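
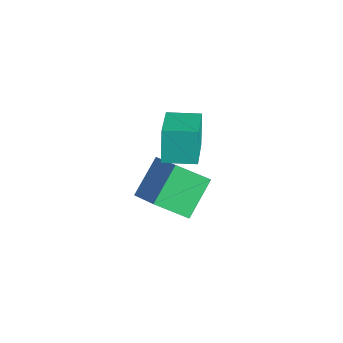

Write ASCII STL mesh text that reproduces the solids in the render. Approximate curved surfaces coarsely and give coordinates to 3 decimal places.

solid 
facet normal -0.861 -0.036 -0.507
outer loop
vertex 0.474 -3.14 -1.614
vertex -0.253 -1.898 -0.467
vertex 0.991 -1.946 -2.579
endloop
endfacet
facet normal 0.394 -0.675 -0.624
outer loop
vertex 2.533 -1.882 -1.673
vertex 0.474 -3.14 -1.614
vertex 0.991 -1.946 -2.579
endloop
endfacet
facet normal -0.861 -0.036 -0.507
outer loop
vertex 0.991 -1.946 -2.579
vertex -0.253 -1.898 -0.467
vertex 0.264 -0.704 -1.432
endloop
endfacet
facet normal 0.319 0.737 -0.596
outer loop
vertex 0.264 -0.704 -1.432
vertex 2.533 -1.882 -1.673
vertex 0.991 -1.946 -2.579
endloop
endfacet
facet normal -0.319 -0.737 0.596
outer loop
vertex 0.474 -3.14 -1.614
vertex 1.289 -1.834 0.439
vertex -0.253 -1.898 -0.467
endloop
endfacet
facet normal 0.394 -0.675 -0.624
outer loop
vertex 2.016 -3.076 -0.708
vertex 0.474 -3.14 -1.614
vertex 2.533 -1.882 -1.673
endloop
endfacet
facet normal -0.319 -0.737 0.596
outer loop
vertex 2.016 -3.076 -0.708
vertex 1.289 -1.834 0.439
vertex 0.474 -3.14 -1.614
endloop
endfacet
facet normal -0.394 0.675 0.624
outer loop
vertex -0.253 -1.898 -0.467
vertex 1.289 -1.834 0.439
vertex 0.264 -0.704 -1.432
endloop
endfacet
facet normal 0.319 0.737 -0.596
outer loop
vertex 1.806 -0.64 -0.526
vertex 2.533 -1.882 -1.673
vertex 0.264 -0.704 -1.432
endloop
endfacet
facet normal -0.394 0.675 0.624
outer loop
vertex 0.264 -0.704 -1.432
vertex 1.289 -1.834 0.439
vertex 1.806 -0.64 -0.526
endloop
endfacet
facet normal 0.861 0.036 0.507
outer loop
vertex 1.806 -0.64 -0.526
vertex 2.016 -3.076 -0.708
vertex 2.533 -1.882 -1.673
endloop
endfacet
facet normal 0.861 0.036 0.507
outer loop
vertex 1.289 -1.834 0.439
vertex 2.016 -3.076 -0.708
vertex 1.806 -0.64 -0.526
endloop
endfacet
facet normal -0.799 0.468 -0.377
outer loop
vertex 0.334 -1.755 2.744
vertex 0.992 -0.623 2.756
vertex 0.81 -2.018 1.41
endloop
endfacet
facet normal -0.502 -0.865 -0.009
outer loop
vertex 2.448 -2.977 2.184
vertex 0.334 -1.755 2.744
vertex 0.81 -2.018 1.41
endloop
endfacet
facet normal -0.799 0.468 -0.377
outer loop
vertex 0.81 -2.018 1.41
vertex 0.992 -0.623 2.756
vertex 1.468 -0.885 1.422
endloop
endfacet
facet normal 0.331 -0.182 -0.926
outer loop
vertex 1.468 -0.885 1.422
vertex 2.448 -2.977 2.184
vertex 0.81 -2.018 1.41
endloop
endfacet
facet normal -0.331 0.182 0.926
outer loop
vertex 0.334 -1.755 2.744
vertex 2.63 -1.582 3.53
vertex 0.992 -0.623 2.756
endloop
endfacet
facet normal -0.502 -0.865 -0.009
outer loop
vertex 1.972 -2.715 3.518
vertex 0.334 -1.755 2.744
vertex 2.448 -2.977 2.184
endloop
endfacet
facet normal -0.331 0.182 0.926
outer loop
vertex 1.972 -2.715 3.518
vertex 2.63 -1.582 3.53
vertex 0.334 -1.755 2.744
endloop
endfacet
facet normal 0.502 0.865 0.009
outer loop
vertex 0.992 -0.623 2.756
vertex 2.63 -1.582 3.53
vertex 1.468 -0.885 1.422
endloop
endfacet
facet normal 0.331 -0.182 -0.926
outer loop
vertex 3.106 -1.845 2.196
vertex 2.448 -2.977 2.184
vertex 1.468 -0.885 1.422
endloop
endfacet
facet normal 0.502 0.865 0.009
outer loop
vertex 1.468 -0.885 1.422
vertex 2.63 -1.582 3.53
vertex 3.106 -1.845 2.196
endloop
endfacet
facet normal 0.799 -0.468 0.377
outer loop
vertex 3.106 -1.845 2.196
vertex 1.972 -2.715 3.518
vertex 2.448 -2.977 2.184
endloop
endfacet
facet normal 0.799 -0.468 0.377
outer loop
vertex 2.63 -1.582 3.53
vertex 1.972 -2.715 3.518
vertex 3.106 -1.845 2.196
endloop
endfacet

endsolid


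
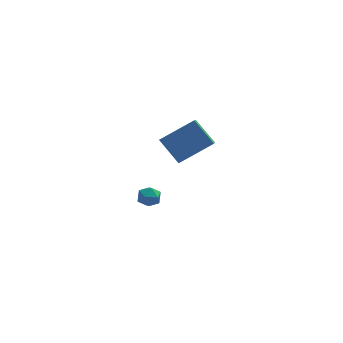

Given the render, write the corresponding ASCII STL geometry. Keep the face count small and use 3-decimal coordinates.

solid 
facet normal -0.050 0.969 -0.244
outer loop
vertex -3.136 2.928 -2.438
vertex -3.786 2.927 -2.309
vertex -3.352 3.07 -1.829
endloop
endfacet
facet normal 0.593 0.805 0.023
outer loop
vertex -3.136 2.928 -2.438
vertex -3.352 3.07 -1.829
vertex -2.822 2.682 -1.91
endloop
endfacet
facet normal 0.876 0.292 -0.385
outer loop
vertex -3.136 2.928 -2.438
vertex -2.822 2.682 -1.91
vertex -2.927 2.299 -2.44
endloop
endfacet
facet normal 0.409 0.139 -0.902
outer loop
vertex -3.136 2.928 -2.438
vertex -2.927 2.299 -2.44
vertex -3.523 2.451 -2.687
endloop
endfacet
facet normal -0.162 0.557 -0.814
outer loop
vertex -3.136 2.928 -2.438
vertex -3.523 2.451 -2.687
vertex -3.786 2.927 -2.309
endloop
endfacet
facet normal 0.499 0.540 0.678
outer loop
vertex -2.822 2.682 -1.91
vertex -3.352 3.07 -1.829
vertex -3.277 2.529 -1.453
endloop
endfacet
facet normal -0.539 0.805 0.248
outer loop
vertex -3.352 3.07 -1.829
vertex -3.786 2.927 -2.309
vertex -3.873 2.681 -1.7
endloop
endfacet
facet normal -0.724 0.136 -0.676
outer loop
vertex -3.786 2.927 -2.309
vertex -3.523 2.451 -2.687
vertex -3.978 2.298 -2.23
endloop
endfacet
facet normal 0.201 -0.540 -0.817
outer loop
vertex -3.523 2.451 -2.687
vertex -2.927 2.299 -2.44
vertex -3.448 1.91 -2.311
endloop
endfacet
facet normal 0.957 -0.290 0.020
outer loop
vertex -2.927 2.299 -2.44
vertex -2.822 2.682 -1.91
vertex -3.014 2.053 -1.831
endloop
endfacet
facet normal -0.409 -0.139 0.902
outer loop
vertex -3.664 2.052 -1.702
vertex -3.277 2.529 -1.453
vertex -3.873 2.681 -1.7
endloop
endfacet
facet normal -0.876 -0.292 0.385
outer loop
vertex -3.664 2.052 -1.702
vertex -3.873 2.681 -1.7
vertex -3.978 2.298 -2.23
endloop
endfacet
facet normal -0.593 -0.805 -0.023
outer loop
vertex -3.664 2.052 -1.702
vertex -3.978 2.298 -2.23
vertex -3.448 1.91 -2.311
endloop
endfacet
facet normal 0.050 -0.969 0.244
outer loop
vertex -3.664 2.052 -1.702
vertex -3.448 1.91 -2.311
vertex -3.014 2.053 -1.831
endloop
endfacet
facet normal 0.162 -0.557 0.814
outer loop
vertex -3.664 2.052 -1.702
vertex -3.014 2.053 -1.831
vertex -3.277 2.529 -1.453
endloop
endfacet
facet normal -0.201 0.540 0.817
outer loop
vertex -3.873 2.681 -1.7
vertex -3.277 2.529 -1.453
vertex -3.352 3.07 -1.829
endloop
endfacet
facet normal -0.957 0.290 -0.020
outer loop
vertex -3.978 2.298 -2.23
vertex -3.873 2.681 -1.7
vertex -3.786 2.927 -2.309
endloop
endfacet
facet normal -0.499 -0.540 -0.678
outer loop
vertex -3.448 1.91 -2.311
vertex -3.978 2.298 -2.23
vertex -3.523 2.451 -2.687
endloop
endfacet
facet normal 0.539 -0.805 -0.248
outer loop
vertex -3.014 2.053 -1.831
vertex -3.448 1.91 -2.311
vertex -2.927 2.299 -2.44
endloop
endfacet
facet normal 0.724 -0.136 0.676
outer loop
vertex -3.277 2.529 -1.453
vertex -3.014 2.053 -1.831
vertex -2.822 2.682 -1.91
endloop
endfacet
facet normal -0.846 -0.175 -0.503
outer loop
vertex -2.375 -1.398 3.177
vertex -3.181 -0.549 4.238
vertex -2.181 -0.35 2.486
endloop
endfacet
facet normal 0.510 -0.537 -0.672
outer loop
vertex -0.539 -0.011 3.462
vertex -2.375 -1.398 3.177
vertex -2.181 -0.35 2.486
endloop
endfacet
facet normal -0.846 -0.175 -0.503
outer loop
vertex -2.181 -0.35 2.486
vertex -3.181 -0.549 4.238
vertex -2.987 0.498 3.547
endloop
endfacet
facet normal 0.153 0.825 -0.544
outer loop
vertex -2.987 0.498 3.547
vertex -0.539 -0.011 3.462
vertex -2.181 -0.35 2.486
endloop
endfacet
facet normal -0.153 -0.825 0.544
outer loop
vertex -2.375 -1.398 3.177
vertex -1.539 -0.21 5.214
vertex -3.181 -0.549 4.238
endloop
endfacet
facet normal 0.510 -0.538 -0.671
outer loop
vertex -0.733 -1.058 4.153
vertex -2.375 -1.398 3.177
vertex -0.539 -0.011 3.462
endloop
endfacet
facet normal -0.152 -0.825 0.544
outer loop
vertex -0.733 -1.058 4.153
vertex -1.539 -0.21 5.214
vertex -2.375 -1.398 3.177
endloop
endfacet
facet normal -0.510 0.538 0.671
outer loop
vertex -3.181 -0.549 4.238
vertex -1.539 -0.21 5.214
vertex -2.987 0.498 3.547
endloop
endfacet
facet normal 0.153 0.825 -0.544
outer loop
vertex -1.345 0.838 4.523
vertex -0.539 -0.011 3.462
vertex -2.987 0.498 3.547
endloop
endfacet
facet normal -0.510 0.537 0.671
outer loop
vertex -2.987 0.498 3.547
vertex -1.539 -0.21 5.214
vertex -1.345 0.838 4.523
endloop
endfacet
facet normal 0.846 0.175 0.503
outer loop
vertex -1.345 0.838 4.523
vertex -0.733 -1.058 4.153
vertex -0.539 -0.011 3.462
endloop
endfacet
facet normal 0.846 0.175 0.503
outer loop
vertex -1.539 -0.21 5.214
vertex -0.733 -1.058 4.153
vertex -1.345 0.838 4.523
endloop
endfacet

endsolid


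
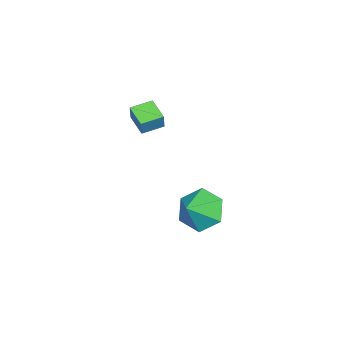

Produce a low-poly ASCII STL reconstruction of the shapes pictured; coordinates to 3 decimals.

solid 
facet normal -0.632 -0.692 0.349
outer loop
vertex -2.897 -2.729 3.772
vertex -3.561 -2.031 3.954
vertex -3.214 -2.829 3.001
endloop
endfacet
facet normal 0.677 -0.712 -0.186
outer loop
vertex -2.539 -2.089 2.626
vertex -2.897 -2.729 3.772
vertex -3.214 -2.829 3.001
endloop
endfacet
facet normal -0.631 -0.692 0.350
outer loop
vertex -3.214 -2.829 3.001
vertex -3.561 -2.031 3.954
vertex -3.878 -2.132 3.183
endloop
endfacet
facet normal -0.378 -0.120 -0.918
outer loop
vertex -3.878 -2.132 3.183
vertex -2.539 -2.089 2.626
vertex -3.214 -2.829 3.001
endloop
endfacet
facet normal 0.378 0.120 0.918
outer loop
vertex -2.897 -2.729 3.772
vertex -2.886 -1.291 3.579
vertex -3.561 -2.031 3.954
endloop
endfacet
facet normal 0.678 -0.711 -0.186
outer loop
vertex -2.222 -1.988 3.397
vertex -2.897 -2.729 3.772
vertex -2.539 -2.089 2.626
endloop
endfacet
facet normal 0.378 0.120 0.918
outer loop
vertex -2.222 -1.988 3.397
vertex -2.886 -1.291 3.579
vertex -2.897 -2.729 3.772
endloop
endfacet
facet normal -0.677 0.712 0.185
outer loop
vertex -3.561 -2.031 3.954
vertex -2.886 -1.291 3.579
vertex -3.878 -2.132 3.183
endloop
endfacet
facet normal -0.378 -0.120 -0.918
outer loop
vertex -3.203 -1.391 2.808
vertex -2.539 -2.089 2.626
vertex -3.878 -2.132 3.183
endloop
endfacet
facet normal -0.678 0.711 0.186
outer loop
vertex -3.878 -2.132 3.183
vertex -2.886 -1.291 3.579
vertex -3.203 -1.391 2.808
endloop
endfacet
facet normal 0.631 0.692 -0.350
outer loop
vertex -3.203 -1.391 2.808
vertex -2.222 -1.988 3.397
vertex -2.539 -2.089 2.626
endloop
endfacet
facet normal 0.631 0.693 -0.349
outer loop
vertex -2.886 -1.291 3.579
vertex -2.222 -1.988 3.397
vertex -3.203 -1.391 2.808
endloop
endfacet
facet normal -0.798 0.199 -0.568
outer loop
vertex -2.634 0.307 -2.705
vertex -3.287 0.126 -1.851
vertex -2.903 1.128 -2.04
endloop
endfacet
facet normal 0.917 0.385 -0.104
outer loop
vertex -2.634 0.307 -2.705
vertex -2.903 1.128 -2.04
vertex -2.273 -0.126 -1.129
endloop
endfacet
facet normal -0.798 0.199 -0.568
outer loop
vertex -2.903 1.128 -2.04
vertex -3.287 0.126 -1.851
vertex -3.556 0.947 -1.186
endloop
endfacet
facet normal 0.525 0.657 0.541
outer loop
vertex -2.903 1.128 -2.04
vertex -3.556 0.947 -1.186
vertex -2.273 -0.126 -1.129
endloop
endfacet
facet normal -0.798 0.199 -0.568
outer loop
vertex -3.556 0.947 -1.186
vertex -3.287 0.126 -1.851
vertex -3.94 -0.055 -0.997
endloop
endfacet
facet normal 0.084 0.153 0.985
outer loop
vertex -3.556 0.947 -1.186
vertex -3.94 -0.055 -0.997
vertex -2.273 -0.126 -1.129
endloop
endfacet
facet normal -0.798 0.199 -0.568
outer loop
vertex -3.94 -0.055 -0.997
vertex -3.287 0.126 -1.851
vertex -3.671 -0.876 -1.662
endloop
endfacet
facet normal 0.035 -0.622 0.782
outer loop
vertex -3.94 -0.055 -0.997
vertex -3.671 -0.876 -1.662
vertex -2.273 -0.126 -1.129
endloop
endfacet
facet normal -0.798 0.199 -0.569
outer loop
vertex -3.671 -0.876 -1.662
vertex -3.287 0.126 -1.851
vertex -3.018 -0.695 -2.515
endloop
endfacet
facet normal 0.427 -0.894 0.137
outer loop
vertex -3.671 -0.876 -1.662
vertex -3.018 -0.695 -2.515
vertex -2.273 -0.126 -1.129
endloop
endfacet
facet normal -0.798 0.198 -0.569
outer loop
vertex -3.018 -0.695 -2.515
vertex -3.287 0.126 -1.851
vertex -2.634 0.307 -2.705
endloop
endfacet
facet normal 0.868 -0.391 -0.306
outer loop
vertex -3.018 -0.695 -2.515
vertex -2.634 0.307 -2.705
vertex -2.273 -0.126 -1.129
endloop
endfacet

endsolid


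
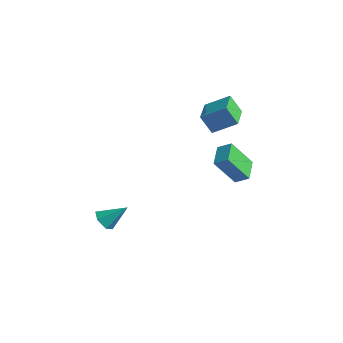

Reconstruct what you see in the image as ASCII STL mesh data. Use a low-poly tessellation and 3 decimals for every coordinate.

solid 
facet normal -0.511 -0.586 -0.629
outer loop
vertex -3.265 -2.149 -4.504
vertex -3.717 -2.358 -3.942
vertex -3.89 -1.759 -4.36
endloop
endfacet
facet normal 0.388 0.794 -0.468
outer loop
vertex -3.265 -2.149 -4.504
vertex -3.89 -1.759 -4.36
vertex -2.883 -1.402 -2.918
endloop
endfacet
facet normal -0.511 -0.586 -0.628
outer loop
vertex -3.89 -1.759 -4.36
vertex -3.717 -2.358 -3.942
vertex -4.341 -1.968 -3.798
endloop
endfacet
facet normal -0.381 0.924 0.038
outer loop
vertex -3.89 -1.759 -4.36
vertex -4.341 -1.968 -3.798
vertex -2.883 -1.402 -2.918
endloop
endfacet
facet normal -0.511 -0.586 -0.628
outer loop
vertex -4.341 -1.968 -3.798
vertex -3.717 -2.358 -3.942
vertex -4.168 -2.566 -3.381
endloop
endfacet
facet normal -0.580 0.347 0.737
outer loop
vertex -4.341 -1.968 -3.798
vertex -4.168 -2.566 -3.381
vertex -2.883 -1.402 -2.918
endloop
endfacet
facet normal -0.511 -0.586 -0.628
outer loop
vertex -4.168 -2.566 -3.381
vertex -3.717 -2.358 -3.942
vertex -3.544 -2.956 -3.525
endloop
endfacet
facet normal -0.010 -0.360 0.933
outer loop
vertex -4.168 -2.566 -3.381
vertex -3.544 -2.956 -3.525
vertex -2.883 -1.402 -2.918
endloop
endfacet
facet normal -0.511 -0.586 -0.629
outer loop
vertex -3.544 -2.956 -3.525
vertex -3.717 -2.358 -3.942
vertex -3.092 -2.748 -4.086
endloop
endfacet
facet normal 0.758 -0.490 0.429
outer loop
vertex -3.544 -2.956 -3.525
vertex -3.092 -2.748 -4.086
vertex -2.883 -1.402 -2.918
endloop
endfacet
facet normal -0.511 -0.586 -0.629
outer loop
vertex -3.092 -2.748 -4.086
vertex -3.717 -2.358 -3.942
vertex -3.265 -2.149 -4.504
endloop
endfacet
facet normal 0.958 0.087 -0.272
outer loop
vertex -3.092 -2.748 -4.086
vertex -3.265 -2.149 -4.504
vertex -2.883 -1.402 -2.918
endloop
endfacet
facet normal -0.430 -0.271 0.861
outer loop
vertex 0.063 2.945 4.395
vertex -1.106 4.359 4.256
vertex -0.944 2.035 3.606
endloop
endfacet
facet normal 0.635 -0.769 0.076
outer loop
vertex -0.394 2.381 2.504
vertex 0.063 2.945 4.395
vertex -0.944 2.035 3.606
endloop
endfacet
facet normal -0.429 -0.271 0.862
outer loop
vertex -0.944 2.035 3.606
vertex -1.106 4.359 4.256
vertex -2.113 3.449 3.468
endloop
endfacet
facet normal -0.642 -0.580 -0.502
outer loop
vertex -2.113 3.449 3.468
vertex -0.394 2.381 2.504
vertex -0.944 2.035 3.606
endloop
endfacet
facet normal 0.642 0.580 0.502
outer loop
vertex 0.063 2.945 4.395
vertex -0.556 4.705 3.154
vertex -1.106 4.359 4.256
endloop
endfacet
facet normal 0.635 -0.769 0.076
outer loop
vertex 0.613 3.291 3.292
vertex 0.063 2.945 4.395
vertex -0.394 2.381 2.504
endloop
endfacet
facet normal 0.642 0.580 0.502
outer loop
vertex 0.613 3.291 3.292
vertex -0.556 4.705 3.154
vertex 0.063 2.945 4.395
endloop
endfacet
facet normal -0.635 0.769 -0.076
outer loop
vertex -1.106 4.359 4.256
vertex -0.556 4.705 3.154
vertex -2.113 3.449 3.468
endloop
endfacet
facet normal -0.642 -0.580 -0.502
outer loop
vertex -1.563 3.795 2.365
vertex -0.394 2.381 2.504
vertex -2.113 3.449 3.468
endloop
endfacet
facet normal -0.635 0.769 -0.076
outer loop
vertex -2.113 3.449 3.468
vertex -0.556 4.705 3.154
vertex -1.563 3.795 2.365
endloop
endfacet
facet normal 0.430 0.271 -0.862
outer loop
vertex -1.563 3.795 2.365
vertex 0.613 3.291 3.292
vertex -0.394 2.381 2.504
endloop
endfacet
facet normal 0.430 0.271 -0.861
outer loop
vertex -0.556 4.705 3.154
vertex 0.613 3.291 3.292
vertex -1.563 3.795 2.365
endloop
endfacet
facet normal -0.753 -0.413 -0.512
outer loop
vertex 0.015 2.142 0.41
vertex -0.85 3.222 0.811
vertex 0.565 3.202 -1.256
endloop
endfacet
facet normal 0.601 -0.749 -0.279
outer loop
vertex 1.25 3.578 -0.791
vertex 0.015 2.142 0.41
vertex 0.565 3.202 -1.256
endloop
endfacet
facet normal -0.753 -0.414 -0.512
outer loop
vertex 0.565 3.202 -1.256
vertex -0.85 3.222 0.811
vertex -0.3 4.281 -0.855
endloop
endfacet
facet normal 0.268 0.517 -0.813
outer loop
vertex -0.3 4.281 -0.855
vertex 1.25 3.578 -0.791
vertex 0.565 3.202 -1.256
endloop
endfacet
facet normal -0.268 -0.517 0.813
outer loop
vertex 0.015 2.142 0.41
vertex -0.165 3.598 1.276
vertex -0.85 3.222 0.811
endloop
endfacet
facet normal 0.601 -0.749 -0.278
outer loop
vertex 0.7 2.519 0.875
vertex 0.015 2.142 0.41
vertex 1.25 3.578 -0.791
endloop
endfacet
facet normal -0.268 -0.517 0.813
outer loop
vertex 0.7 2.519 0.875
vertex -0.165 3.598 1.276
vertex 0.015 2.142 0.41
endloop
endfacet
facet normal -0.600 0.750 0.278
outer loop
vertex -0.85 3.222 0.811
vertex -0.165 3.598 1.276
vertex -0.3 4.281 -0.855
endloop
endfacet
facet normal 0.268 0.517 -0.813
outer loop
vertex 0.385 4.658 -0.39
vertex 1.25 3.578 -0.791
vertex -0.3 4.281 -0.855
endloop
endfacet
facet normal -0.601 0.749 0.278
outer loop
vertex -0.3 4.281 -0.855
vertex -0.165 3.598 1.276
vertex 0.385 4.658 -0.39
endloop
endfacet
facet normal 0.753 0.413 0.511
outer loop
vertex 0.385 4.658 -0.39
vertex 0.7 2.519 0.875
vertex 1.25 3.578 -0.791
endloop
endfacet
facet normal 0.753 0.414 0.512
outer loop
vertex -0.165 3.598 1.276
vertex 0.7 2.519 0.875
vertex 0.385 4.658 -0.39
endloop
endfacet

endsolid


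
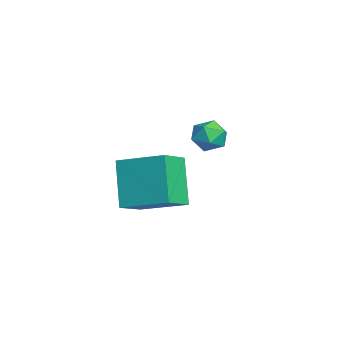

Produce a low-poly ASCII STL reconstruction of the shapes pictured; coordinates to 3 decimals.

solid 
facet normal 0.304 0.953 0.009
outer loop
vertex -2.14 3.265 -1.349
vertex -2.702 3.441 -0.981
vertex -2.119 3.252 -0.656
endloop
endfacet
facet normal 0.861 0.508 -0.017
outer loop
vertex -2.14 3.265 -1.349
vertex -2.119 3.252 -0.656
vertex -1.825 2.741 -1.022
endloop
endfacet
facet normal 0.793 0.102 -0.601
outer loop
vertex -2.14 3.265 -1.349
vertex -1.825 2.741 -1.022
vertex -2.227 2.614 -1.574
endloop
endfacet
facet normal 0.193 0.297 -0.935
outer loop
vertex -2.14 3.265 -1.349
vertex -2.227 2.614 -1.574
vertex -2.768 3.047 -1.548
endloop
endfacet
facet normal -0.108 0.822 -0.559
outer loop
vertex -2.14 3.265 -1.349
vertex -2.768 3.047 -1.548
vertex -2.702 3.441 -0.981
endloop
endfacet
facet normal 0.829 0.080 0.554
outer loop
vertex -1.825 2.741 -1.022
vertex -2.119 3.252 -0.656
vertex -2.192 2.593 -0.452
endloop
endfacet
facet normal -0.072 0.801 0.595
outer loop
vertex -2.119 3.252 -0.656
vertex -2.702 3.441 -0.981
vertex -2.733 3.026 -0.426
endloop
endfacet
facet normal -0.740 0.590 -0.323
outer loop
vertex -2.702 3.441 -0.981
vertex -2.768 3.047 -1.548
vertex -3.135 2.899 -0.978
endloop
endfacet
facet normal -0.253 -0.260 -0.932
outer loop
vertex -2.768 3.047 -1.548
vertex -2.227 2.614 -1.574
vertex -2.841 2.388 -1.344
endloop
endfacet
facet normal 0.718 -0.576 -0.391
outer loop
vertex -2.227 2.614 -1.574
vertex -1.825 2.741 -1.022
vertex -2.258 2.199 -1.019
endloop
endfacet
facet normal -0.193 -0.297 0.935
outer loop
vertex -2.82 2.375 -0.651
vertex -2.192 2.593 -0.452
vertex -2.733 3.026 -0.426
endloop
endfacet
facet normal -0.793 -0.102 0.601
outer loop
vertex -2.82 2.375 -0.651
vertex -2.733 3.026 -0.426
vertex -3.135 2.899 -0.978
endloop
endfacet
facet normal -0.861 -0.508 0.017
outer loop
vertex -2.82 2.375 -0.651
vertex -3.135 2.899 -0.978
vertex -2.841 2.388 -1.344
endloop
endfacet
facet normal -0.304 -0.953 -0.009
outer loop
vertex -2.82 2.375 -0.651
vertex -2.841 2.388 -1.344
vertex -2.258 2.199 -1.019
endloop
endfacet
facet normal 0.108 -0.822 0.559
outer loop
vertex -2.82 2.375 -0.651
vertex -2.258 2.199 -1.019
vertex -2.192 2.593 -0.452
endloop
endfacet
facet normal 0.253 0.260 0.932
outer loop
vertex -2.733 3.026 -0.426
vertex -2.192 2.593 -0.452
vertex -2.119 3.252 -0.656
endloop
endfacet
facet normal -0.718 0.576 0.391
outer loop
vertex -3.135 2.899 -0.978
vertex -2.733 3.026 -0.426
vertex -2.702 3.441 -0.981
endloop
endfacet
facet normal -0.829 -0.080 -0.554
outer loop
vertex -2.841 2.388 -1.344
vertex -3.135 2.899 -0.978
vertex -2.768 3.047 -1.548
endloop
endfacet
facet normal 0.072 -0.801 -0.595
outer loop
vertex -2.258 2.199 -1.019
vertex -2.841 2.388 -1.344
vertex -2.227 2.614 -1.574
endloop
endfacet
facet normal 0.740 -0.590 0.323
outer loop
vertex -2.192 2.593 -0.452
vertex -2.258 2.199 -1.019
vertex -1.825 2.741 -1.022
endloop
endfacet
facet normal -0.551 0.017 0.834
outer loop
vertex 0.233 -0.557 -0.598
vertex 1.093 0.819 -0.058
vertex -0.606 0.192 -1.167
endloop
endfacet
facet normal -0.504 -0.804 -0.316
outer loop
vertex 0.407 0.161 -2.702
vertex 0.233 -0.557 -0.598
vertex -0.606 0.192 -1.167
endloop
endfacet
facet normal -0.551 0.016 0.835
outer loop
vertex -0.606 0.192 -1.167
vertex 1.093 0.819 -0.058
vertex 0.254 1.567 -0.626
endloop
endfacet
facet normal -0.666 0.594 -0.451
outer loop
vertex 0.254 1.567 -0.626
vertex 0.407 0.161 -2.702
vertex -0.606 0.192 -1.167
endloop
endfacet
facet normal 0.666 -0.594 0.452
outer loop
vertex 0.233 -0.557 -0.598
vertex 2.106 0.788 -1.593
vertex 1.093 0.819 -0.058
endloop
endfacet
facet normal -0.503 -0.804 -0.316
outer loop
vertex 1.246 -0.587 -2.134
vertex 0.233 -0.557 -0.598
vertex 0.407 0.161 -2.702
endloop
endfacet
facet normal 0.666 -0.594 0.451
outer loop
vertex 1.246 -0.587 -2.134
vertex 2.106 0.788 -1.593
vertex 0.233 -0.557 -0.598
endloop
endfacet
facet normal 0.503 0.804 0.316
outer loop
vertex 1.093 0.819 -0.058
vertex 2.106 0.788 -1.593
vertex 0.254 1.567 -0.626
endloop
endfacet
facet normal -0.666 0.594 -0.451
outer loop
vertex 1.267 1.537 -2.162
vertex 0.407 0.161 -2.702
vertex 0.254 1.567 -0.626
endloop
endfacet
facet normal 0.503 0.804 0.316
outer loop
vertex 0.254 1.567 -0.626
vertex 2.106 0.788 -1.593
vertex 1.267 1.537 -2.162
endloop
endfacet
facet normal 0.550 -0.016 -0.835
outer loop
vertex 1.267 1.537 -2.162
vertex 1.246 -0.587 -2.134
vertex 0.407 0.161 -2.702
endloop
endfacet
facet normal 0.551 -0.016 -0.834
outer loop
vertex 2.106 0.788 -1.593
vertex 1.246 -0.587 -2.134
vertex 1.267 1.537 -2.162
endloop
endfacet

endsolid


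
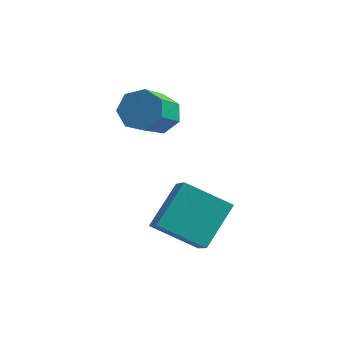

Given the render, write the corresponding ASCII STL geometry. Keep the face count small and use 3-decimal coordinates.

solid 
facet normal 0.060 0.775 -0.630
outer loop
vertex 0.346 0.189 0.592
vertex -0.388 -0.166 0.085
vertex -0.413 0.44 0.828
endloop
endfacet
facet normal 0.409 0.556 0.724
outer loop
vertex 0.346 0.189 0.592
vertex -0.413 0.44 0.828
vertex 0.221 -1.399 1.883
endloop
endfacet
facet normal 0.410 0.556 0.723
outer loop
vertex 0.221 -1.399 1.883
vertex -0.413 0.44 0.828
vertex -0.537 -1.147 2.119
endloop
endfacet
facet normal -0.061 -0.774 0.630
outer loop
vertex 0.221 -1.399 1.883
vertex -0.537 -1.147 2.119
vertex -0.512 -1.754 1.375
endloop
endfacet
facet normal 0.061 0.774 -0.630
outer loop
vertex -0.413 0.44 0.828
vertex -0.388 -0.166 0.085
vertex -1.152 0.235 0.504
endloop
endfacet
facet normal -0.456 0.583 0.672
outer loop
vertex -0.413 0.44 0.828
vertex -1.152 0.235 0.504
vertex -0.537 -1.147 2.119
endloop
endfacet
facet normal -0.457 0.583 0.672
outer loop
vertex -0.537 -1.147 2.119
vertex -1.152 0.235 0.504
vertex -1.277 -1.353 1.795
endloop
endfacet
facet normal -0.060 -0.774 0.630
outer loop
vertex -0.537 -1.147 2.119
vertex -1.277 -1.353 1.795
vertex -0.512 -1.754 1.375
endloop
endfacet
facet normal 0.061 0.775 -0.629
outer loop
vertex -1.152 0.235 0.504
vertex -0.388 -0.166 0.085
vertex -1.316 -0.272 -0.136
endloop
endfacet
facet normal -0.979 0.171 0.115
outer loop
vertex -1.152 0.235 0.504
vertex -1.316 -0.272 -0.136
vertex -1.277 -1.353 1.795
endloop
endfacet
facet normal -0.979 0.171 0.115
outer loop
vertex -1.277 -1.353 1.795
vertex -1.316 -0.272 -0.136
vertex -1.441 -1.86 1.155
endloop
endfacet
facet normal -0.061 -0.775 0.629
outer loop
vertex -1.277 -1.353 1.795
vertex -1.441 -1.86 1.155
vertex -0.512 -1.754 1.375
endloop
endfacet
facet normal 0.062 0.774 -0.630
outer loop
vertex -1.316 -0.272 -0.136
vertex -0.388 -0.166 0.085
vertex -0.781 -0.7 -0.61
endloop
endfacet
facet normal -0.764 -0.370 -0.529
outer loop
vertex -1.316 -0.272 -0.136
vertex -0.781 -0.7 -0.61
vertex -1.441 -1.86 1.155
endloop
endfacet
facet normal -0.764 -0.370 -0.529
outer loop
vertex -1.441 -1.86 1.155
vertex -0.781 -0.7 -0.61
vertex -0.905 -2.288 0.681
endloop
endfacet
facet normal -0.061 -0.774 0.630
outer loop
vertex -1.441 -1.86 1.155
vertex -0.905 -2.288 0.681
vertex -0.512 -1.754 1.375
endloop
endfacet
facet normal 0.060 0.775 -0.629
outer loop
vertex -0.781 -0.7 -0.61
vertex -0.388 -0.166 0.085
vertex 0.05 -0.725 -0.561
endloop
endfacet
facet normal 0.027 -0.632 -0.775
outer loop
vertex -0.781 -0.7 -0.61
vertex 0.05 -0.725 -0.561
vertex -0.905 -2.288 0.681
endloop
endfacet
facet normal 0.027 -0.632 -0.775
outer loop
vertex -0.905 -2.288 0.681
vertex 0.05 -0.725 -0.561
vertex -0.074 -2.313 0.73
endloop
endfacet
facet normal -0.060 -0.774 0.630
outer loop
vertex -0.905 -2.288 0.681
vertex -0.074 -2.313 0.73
vertex -0.512 -1.754 1.375
endloop
endfacet
facet normal 0.061 0.775 -0.629
outer loop
vertex 0.05 -0.725 -0.561
vertex -0.388 -0.166 0.085
vertex 0.552 -0.33 -0.026
endloop
endfacet
facet normal 0.796 -0.418 -0.438
outer loop
vertex 0.05 -0.725 -0.561
vertex 0.552 -0.33 -0.026
vertex -0.074 -2.313 0.73
endloop
endfacet
facet normal 0.796 -0.418 -0.437
outer loop
vertex -0.074 -2.313 0.73
vertex 0.552 -0.33 -0.026
vertex 0.427 -1.918 1.265
endloop
endfacet
facet normal -0.062 -0.775 0.629
outer loop
vertex -0.074 -2.313 0.73
vertex 0.427 -1.918 1.265
vertex -0.512 -1.754 1.375
endloop
endfacet
facet normal 0.061 0.774 -0.630
outer loop
vertex 0.552 -0.33 -0.026
vertex -0.388 -0.166 0.085
vertex 0.346 0.189 0.592
endloop
endfacet
facet normal 0.967 0.110 0.230
outer loop
vertex 0.552 -0.33 -0.026
vertex 0.346 0.189 0.592
vertex 0.427 -1.918 1.265
endloop
endfacet
facet normal 0.967 0.110 0.230
outer loop
vertex 0.427 -1.918 1.265
vertex 0.346 0.189 0.592
vertex 0.221 -1.399 1.883
endloop
endfacet
facet normal -0.061 -0.774 0.630
outer loop
vertex 0.427 -1.918 1.265
vertex 0.221 -1.399 1.883
vertex -0.512 -1.754 1.375
endloop
endfacet
facet normal -0.878 -0.119 0.464
outer loop
vertex 1.929 -3.622 -0.835
vertex 1.235 -2.581 -1.88
vertex 1.452 -5.271 -2.162
endloop
endfacet
facet normal 0.425 -0.639 0.641
outer loop
vertex 3.305 -5.019 -3.14
vertex 1.929 -3.622 -0.835
vertex 1.452 -5.271 -2.162
endloop
endfacet
facet normal -0.878 -0.119 0.463
outer loop
vertex 1.452 -5.271 -2.162
vertex 1.235 -2.581 -1.88
vertex 0.759 -4.23 -3.207
endloop
endfacet
facet normal -0.219 -0.760 -0.612
outer loop
vertex 0.759 -4.23 -3.207
vertex 3.305 -5.019 -3.14
vertex 1.452 -5.271 -2.162
endloop
endfacet
facet normal 0.219 0.760 0.612
outer loop
vertex 1.929 -3.622 -0.835
vertex 3.088 -2.329 -2.858
vertex 1.235 -2.581 -1.88
endloop
endfacet
facet normal 0.425 -0.639 0.641
outer loop
vertex 3.781 -3.37 -1.813
vertex 1.929 -3.622 -0.835
vertex 3.305 -5.019 -3.14
endloop
endfacet
facet normal 0.220 0.760 0.612
outer loop
vertex 3.781 -3.37 -1.813
vertex 3.088 -2.329 -2.858
vertex 1.929 -3.622 -0.835
endloop
endfacet
facet normal -0.425 0.639 -0.641
outer loop
vertex 1.235 -2.581 -1.88
vertex 3.088 -2.329 -2.858
vertex 0.759 -4.23 -3.207
endloop
endfacet
facet normal -0.219 -0.760 -0.612
outer loop
vertex 2.611 -3.978 -4.185
vertex 3.305 -5.019 -3.14
vertex 0.759 -4.23 -3.207
endloop
endfacet
facet normal -0.425 0.639 -0.641
outer loop
vertex 0.759 -4.23 -3.207
vertex 3.088 -2.329 -2.858
vertex 2.611 -3.978 -4.185
endloop
endfacet
facet normal 0.878 0.120 -0.464
outer loop
vertex 2.611 -3.978 -4.185
vertex 3.781 -3.37 -1.813
vertex 3.305 -5.019 -3.14
endloop
endfacet
facet normal 0.878 0.119 -0.464
outer loop
vertex 3.088 -2.329 -2.858
vertex 3.781 -3.37 -1.813
vertex 2.611 -3.978 -4.185
endloop
endfacet

endsolid


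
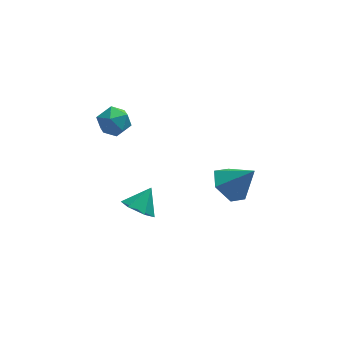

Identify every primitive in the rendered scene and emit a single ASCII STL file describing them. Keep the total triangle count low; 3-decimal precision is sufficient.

solid 
facet normal -0.637 0.178 -0.750
outer loop
vertex 1.14 -2.152 -3.217
vertex 0.604 -1.745 -2.665
vertex 1.221 -1.296 -3.083
endloop
endfacet
facet normal 0.976 -0.059 -0.211
outer loop
vertex 1.14 -2.152 -3.217
vertex 1.221 -1.296 -3.083
vertex 1.496 -1.995 -1.615
endloop
endfacet
facet normal -0.638 0.178 -0.749
outer loop
vertex 1.221 -1.296 -3.083
vertex 0.604 -1.745 -2.665
vertex 0.686 -0.889 -2.531
endloop
endfacet
facet normal 0.711 0.677 0.189
outer loop
vertex 1.221 -1.296 -3.083
vertex 0.686 -0.889 -2.531
vertex 1.496 -1.995 -1.615
endloop
endfacet
facet normal -0.638 0.178 -0.749
outer loop
vertex 0.686 -0.889 -2.531
vertex 0.604 -1.745 -2.665
vertex 0.069 -1.338 -2.113
endloop
endfacet
facet normal 0.037 0.653 0.756
outer loop
vertex 0.686 -0.889 -2.531
vertex 0.069 -1.338 -2.113
vertex 1.496 -1.995 -1.615
endloop
endfacet
facet normal -0.638 0.178 -0.749
outer loop
vertex 0.069 -1.338 -2.113
vertex 0.604 -1.745 -2.665
vertex -0.013 -2.194 -2.247
endloop
endfacet
facet normal -0.372 -0.109 0.922
outer loop
vertex 0.069 -1.338 -2.113
vertex -0.013 -2.194 -2.247
vertex 1.496 -1.995 -1.615
endloop
endfacet
facet normal -0.638 0.178 -0.749
outer loop
vertex -0.013 -2.194 -2.247
vertex 0.604 -1.745 -2.665
vertex 0.522 -2.601 -2.799
endloop
endfacet
facet normal -0.107 -0.847 0.521
outer loop
vertex -0.013 -2.194 -2.247
vertex 0.522 -2.601 -2.799
vertex 1.496 -1.995 -1.615
endloop
endfacet
facet normal -0.637 0.178 -0.750
outer loop
vertex 0.522 -2.601 -2.799
vertex 0.604 -1.745 -2.665
vertex 1.14 -2.152 -3.217
endloop
endfacet
facet normal 0.567 -0.823 -0.045
outer loop
vertex 0.522 -2.601 -2.799
vertex 1.14 -2.152 -3.217
vertex 1.496 -1.995 -1.615
endloop
endfacet
facet normal 0.215 0.939 -0.269
outer loop
vertex -3.458 -0.421 0.366
vertex -3.891 -0.171 0.893
vertex -3.188 -0.293 1.028
endloop
endfacet
facet normal 0.762 0.502 -0.408
outer loop
vertex -3.458 -0.421 0.366
vertex -3.188 -0.293 1.028
vertex -2.99 -0.889 0.664
endloop
endfacet
facet normal 0.530 -0.011 -0.848
outer loop
vertex -3.458 -0.421 0.366
vertex -2.99 -0.889 0.664
vertex -3.57 -1.135 0.305
endloop
endfacet
facet normal -0.162 0.109 -0.981
outer loop
vertex -3.458 -0.421 0.366
vertex -3.57 -1.135 0.305
vertex -4.126 -0.692 0.446
endloop
endfacet
facet normal -0.357 0.696 -0.623
outer loop
vertex -3.458 -0.421 0.366
vertex -4.126 -0.692 0.446
vertex -3.891 -0.171 0.893
endloop
endfacet
facet normal 0.959 0.193 0.205
outer loop
vertex -2.99 -0.889 0.664
vertex -3.188 -0.293 1.028
vertex -3.134 -0.928 1.374
endloop
endfacet
facet normal 0.073 0.900 0.430
outer loop
vertex -3.188 -0.293 1.028
vertex -3.891 -0.171 0.893
vertex -3.69 -0.485 1.515
endloop
endfacet
facet normal -0.850 0.507 -0.144
outer loop
vertex -3.891 -0.171 0.893
vertex -4.126 -0.692 0.446
vertex -4.27 -0.731 1.156
endloop
endfacet
facet normal -0.533 -0.439 -0.723
outer loop
vertex -4.126 -0.692 0.446
vertex -3.57 -1.135 0.305
vertex -4.072 -1.327 0.792
endloop
endfacet
facet normal 0.583 -0.634 -0.508
outer loop
vertex -3.57 -1.135 0.305
vertex -2.99 -0.889 0.664
vertex -3.369 -1.449 0.927
endloop
endfacet
facet normal 0.162 -0.109 0.981
outer loop
vertex -3.802 -1.199 1.454
vertex -3.134 -0.928 1.374
vertex -3.69 -0.485 1.515
endloop
endfacet
facet normal -0.530 0.011 0.848
outer loop
vertex -3.802 -1.199 1.454
vertex -3.69 -0.485 1.515
vertex -4.27 -0.731 1.156
endloop
endfacet
facet normal -0.762 -0.502 0.408
outer loop
vertex -3.802 -1.199 1.454
vertex -4.27 -0.731 1.156
vertex -4.072 -1.327 0.792
endloop
endfacet
facet normal -0.215 -0.939 0.269
outer loop
vertex -3.802 -1.199 1.454
vertex -4.072 -1.327 0.792
vertex -3.369 -1.449 0.927
endloop
endfacet
facet normal 0.357 -0.696 0.623
outer loop
vertex -3.802 -1.199 1.454
vertex -3.369 -1.449 0.927
vertex -3.134 -0.928 1.374
endloop
endfacet
facet normal 0.533 0.439 0.723
outer loop
vertex -3.69 -0.485 1.515
vertex -3.134 -0.928 1.374
vertex -3.188 -0.293 1.028
endloop
endfacet
facet normal -0.583 0.634 0.508
outer loop
vertex -4.27 -0.731 1.156
vertex -3.69 -0.485 1.515
vertex -3.891 -0.171 0.893
endloop
endfacet
facet normal -0.959 -0.193 -0.205
outer loop
vertex -4.072 -1.327 0.792
vertex -4.27 -0.731 1.156
vertex -4.126 -0.692 0.446
endloop
endfacet
facet normal -0.073 -0.900 -0.430
outer loop
vertex -3.369 -1.449 0.927
vertex -4.072 -1.327 0.792
vertex -3.57 -1.135 0.305
endloop
endfacet
facet normal 0.850 -0.507 0.144
outer loop
vertex -3.134 -0.928 1.374
vertex -3.369 -1.449 0.927
vertex -2.99 -0.889 0.664
endloop
endfacet
facet normal -0.534 -0.501 -0.681
outer loop
vertex -2.248 -1.664 -4.471
vertex -2.854 -1.325 -4.245
vertex -2.449 -1.033 -4.777
endloop
endfacet
facet normal 0.959 0.218 -0.181
outer loop
vertex -2.248 -1.664 -4.471
vertex -2.449 -1.033 -4.777
vertex -2.266 -0.775 -3.495
endloop
endfacet
facet normal -0.534 -0.501 -0.681
outer loop
vertex -2.449 -1.033 -4.777
vertex -2.854 -1.325 -4.245
vertex -3.055 -0.694 -4.551
endloop
endfacet
facet normal 0.406 0.883 -0.236
outer loop
vertex -2.449 -1.033 -4.777
vertex -3.055 -0.694 -4.551
vertex -2.266 -0.775 -3.495
endloop
endfacet
facet normal -0.534 -0.501 -0.681
outer loop
vertex -3.055 -0.694 -4.551
vertex -2.854 -1.325 -4.245
vertex -3.46 -0.986 -4.019
endloop
endfacet
facet normal -0.286 0.915 0.284
outer loop
vertex -3.055 -0.694 -4.551
vertex -3.46 -0.986 -4.019
vertex -2.266 -0.775 -3.495
endloop
endfacet
facet normal -0.534 -0.501 -0.681
outer loop
vertex -3.46 -0.986 -4.019
vertex -2.854 -1.325 -4.245
vertex -3.259 -1.618 -3.712
endloop
endfacet
facet normal -0.427 0.282 0.859
outer loop
vertex -3.46 -0.986 -4.019
vertex -3.259 -1.618 -3.712
vertex -2.266 -0.775 -3.495
endloop
endfacet
facet normal -0.534 -0.501 -0.681
outer loop
vertex -3.259 -1.618 -3.712
vertex -2.854 -1.325 -4.245
vertex -2.653 -1.957 -3.938
endloop
endfacet
facet normal 0.126 -0.384 0.915
outer loop
vertex -3.259 -1.618 -3.712
vertex -2.653 -1.957 -3.938
vertex -2.266 -0.775 -3.495
endloop
endfacet
facet normal -0.534 -0.501 -0.681
outer loop
vertex -2.653 -1.957 -3.938
vertex -2.854 -1.325 -4.245
vertex -2.248 -1.664 -4.471
endloop
endfacet
facet normal 0.820 -0.416 0.394
outer loop
vertex -2.653 -1.957 -3.938
vertex -2.248 -1.664 -4.471
vertex -2.266 -0.775 -3.495
endloop
endfacet

endsolid


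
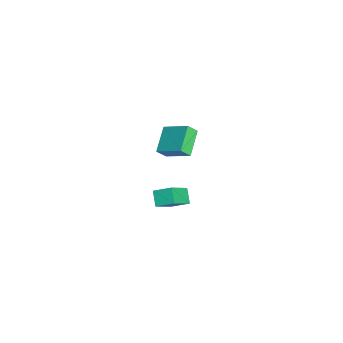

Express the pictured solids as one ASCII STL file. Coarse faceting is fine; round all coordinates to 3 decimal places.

solid 
facet normal -0.574 0.486 -0.659
outer loop
vertex 2.052 0.687 -1.962
vertex 2.259 1.585 -1.48
vertex 2.767 0.808 -2.495
endloop
endfacet
facet normal -0.199 -0.863 -0.464
outer loop
vertex 3.701 0.015 -1.42
vertex 2.052 0.687 -1.962
vertex 2.767 0.808 -2.495
endloop
endfacet
facet normal -0.573 0.487 -0.659
outer loop
vertex 2.767 0.808 -2.495
vertex 2.259 1.585 -1.48
vertex 2.974 1.706 -2.012
endloop
endfacet
facet normal 0.795 0.135 -0.591
outer loop
vertex 2.974 1.706 -2.012
vertex 3.701 0.015 -1.42
vertex 2.767 0.808 -2.495
endloop
endfacet
facet normal -0.795 -0.134 0.592
outer loop
vertex 2.052 0.687 -1.962
vertex 3.193 0.792 -0.405
vertex 2.259 1.585 -1.48
endloop
endfacet
facet normal -0.199 -0.863 -0.464
outer loop
vertex 2.986 -0.106 -0.888
vertex 2.052 0.687 -1.962
vertex 3.701 0.015 -1.42
endloop
endfacet
facet normal -0.795 -0.135 0.592
outer loop
vertex 2.986 -0.106 -0.888
vertex 3.193 0.792 -0.405
vertex 2.052 0.687 -1.962
endloop
endfacet
facet normal 0.199 0.863 0.464
outer loop
vertex 2.259 1.585 -1.48
vertex 3.193 0.792 -0.405
vertex 2.974 1.706 -2.012
endloop
endfacet
facet normal 0.795 0.134 -0.592
outer loop
vertex 3.908 0.913 -0.938
vertex 3.701 0.015 -1.42
vertex 2.974 1.706 -2.012
endloop
endfacet
facet normal 0.200 0.863 0.464
outer loop
vertex 2.974 1.706 -2.012
vertex 3.193 0.792 -0.405
vertex 3.908 0.913 -0.938
endloop
endfacet
facet normal 0.573 -0.486 0.660
outer loop
vertex 3.908 0.913 -0.938
vertex 2.986 -0.106 -0.888
vertex 3.701 0.015 -1.42
endloop
endfacet
facet normal 0.574 -0.487 0.659
outer loop
vertex 3.193 0.792 -0.405
vertex 2.986 -0.106 -0.888
vertex 3.908 0.913 -0.938
endloop
endfacet
facet normal -0.866 0.247 0.434
outer loop
vertex -4.501 0.502 -3.318
vertex -3.704 1.766 -2.446
vertex -4.657 1.018 -3.923
endloop
endfacet
facet normal -0.460 -0.731 -0.504
outer loop
vertex -3.236 0.614 -4.634
vertex -4.501 0.502 -3.318
vertex -4.657 1.018 -3.923
endloop
endfacet
facet normal -0.866 0.245 0.435
outer loop
vertex -4.657 1.018 -3.923
vertex -3.704 1.766 -2.446
vertex -3.861 2.282 -3.05
endloop
endfacet
facet normal -0.192 0.637 -0.747
outer loop
vertex -3.861 2.282 -3.05
vertex -3.236 0.614 -4.634
vertex -4.657 1.018 -3.923
endloop
endfacet
facet normal 0.193 -0.637 0.747
outer loop
vertex -4.501 0.502 -3.318
vertex -2.283 1.362 -3.157
vertex -3.704 1.766 -2.446
endloop
endfacet
facet normal -0.460 -0.731 -0.505
outer loop
vertex -3.079 0.098 -4.03
vertex -4.501 0.502 -3.318
vertex -3.236 0.614 -4.634
endloop
endfacet
facet normal 0.193 -0.637 0.746
outer loop
vertex -3.079 0.098 -4.03
vertex -2.283 1.362 -3.157
vertex -4.501 0.502 -3.318
endloop
endfacet
facet normal 0.460 0.731 0.505
outer loop
vertex -3.704 1.766 -2.446
vertex -2.283 1.362 -3.157
vertex -3.861 2.282 -3.05
endloop
endfacet
facet normal -0.193 0.637 -0.747
outer loop
vertex -2.439 1.878 -3.762
vertex -3.236 0.614 -4.634
vertex -3.861 2.282 -3.05
endloop
endfacet
facet normal 0.460 0.731 0.504
outer loop
vertex -3.861 2.282 -3.05
vertex -2.283 1.362 -3.157
vertex -2.439 1.878 -3.762
endloop
endfacet
facet normal 0.866 -0.246 -0.435
outer loop
vertex -2.439 1.878 -3.762
vertex -3.079 0.098 -4.03
vertex -3.236 0.614 -4.634
endloop
endfacet
facet normal 0.867 -0.246 -0.434
outer loop
vertex -2.283 1.362 -3.157
vertex -3.079 0.098 -4.03
vertex -2.439 1.878 -3.762
endloop
endfacet

endsolid


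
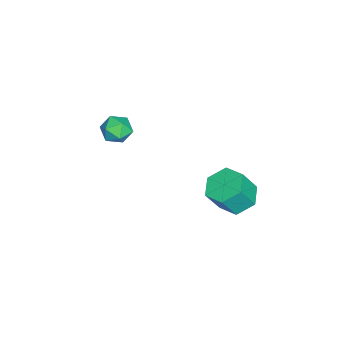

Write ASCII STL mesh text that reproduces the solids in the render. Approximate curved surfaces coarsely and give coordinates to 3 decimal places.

solid 
facet normal -0.337 0.370 -0.866
outer loop
vertex -1.799 3.223 -1.839
vertex -2.309 2.346 -2.016
vertex -2.769 3.115 -1.508
endloop
endfacet
facet normal 0.029 0.923 0.385
outer loop
vertex -1.799 3.223 -1.839
vertex -2.769 3.115 -1.508
vertex -1.28 2.651 -0.506
endloop
endfacet
facet normal 0.029 0.923 0.384
outer loop
vertex -1.28 2.651 -0.506
vertex -2.769 3.115 -1.508
vertex -2.25 2.544 -0.175
endloop
endfacet
facet normal 0.336 -0.372 0.865
outer loop
vertex -1.28 2.651 -0.506
vertex -2.25 2.544 -0.175
vertex -1.791 1.774 -0.684
endloop
endfacet
facet normal -0.337 0.370 -0.866
outer loop
vertex -2.769 3.115 -1.508
vertex -2.309 2.346 -2.016
vertex -3.279 2.238 -1.685
endloop
endfacet
facet normal -0.801 0.371 0.471
outer loop
vertex -2.769 3.115 -1.508
vertex -3.279 2.238 -1.685
vertex -2.25 2.544 -0.175
endloop
endfacet
facet normal -0.801 0.370 0.471
outer loop
vertex -2.25 2.544 -0.175
vertex -3.279 2.238 -1.685
vertex -2.76 1.666 -0.353
endloop
endfacet
facet normal 0.337 -0.371 0.865
outer loop
vertex -2.25 2.544 -0.175
vertex -2.76 1.666 -0.353
vertex -1.791 1.774 -0.684
endloop
endfacet
facet normal -0.337 0.372 -0.865
outer loop
vertex -3.279 2.238 -1.685
vertex -2.309 2.346 -2.016
vertex -2.82 1.469 -2.194
endloop
endfacet
facet normal -0.829 -0.552 0.086
outer loop
vertex -3.279 2.238 -1.685
vertex -2.82 1.469 -2.194
vertex -2.76 1.666 -0.353
endloop
endfacet
facet normal -0.829 -0.552 0.086
outer loop
vertex -2.76 1.666 -0.353
vertex -2.82 1.469 -2.194
vertex -2.301 0.897 -0.861
endloop
endfacet
facet normal 0.337 -0.371 0.866
outer loop
vertex -2.76 1.666 -0.353
vertex -2.301 0.897 -0.861
vertex -1.791 1.774 -0.684
endloop
endfacet
facet normal -0.336 0.372 -0.865
outer loop
vertex -2.82 1.469 -2.194
vertex -2.309 2.346 -2.016
vertex -1.85 1.576 -2.525
endloop
endfacet
facet normal -0.029 -0.923 -0.384
outer loop
vertex -2.82 1.469 -2.194
vertex -1.85 1.576 -2.525
vertex -2.301 0.897 -0.861
endloop
endfacet
facet normal -0.028 -0.923 -0.384
outer loop
vertex -2.301 0.897 -0.861
vertex -1.85 1.576 -2.525
vertex -1.331 1.005 -1.192
endloop
endfacet
facet normal 0.337 -0.370 0.866
outer loop
vertex -2.301 0.897 -0.861
vertex -1.331 1.005 -1.192
vertex -1.791 1.774 -0.684
endloop
endfacet
facet normal -0.337 0.371 -0.865
outer loop
vertex -1.85 1.576 -2.525
vertex -2.309 2.346 -2.016
vertex -1.34 2.454 -2.347
endloop
endfacet
facet normal 0.801 -0.370 -0.470
outer loop
vertex -1.85 1.576 -2.525
vertex -1.34 2.454 -2.347
vertex -1.331 1.005 -1.192
endloop
endfacet
facet normal 0.801 -0.370 -0.471
outer loop
vertex -1.331 1.005 -1.192
vertex -1.34 2.454 -2.347
vertex -0.821 1.882 -1.015
endloop
endfacet
facet normal 0.337 -0.370 0.866
outer loop
vertex -1.331 1.005 -1.192
vertex -0.821 1.882 -1.015
vertex -1.791 1.774 -0.684
endloop
endfacet
facet normal -0.337 0.371 -0.866
outer loop
vertex -1.34 2.454 -2.347
vertex -2.309 2.346 -2.016
vertex -1.799 3.223 -1.839
endloop
endfacet
facet normal 0.829 0.552 -0.086
outer loop
vertex -1.34 2.454 -2.347
vertex -1.799 3.223 -1.839
vertex -0.821 1.882 -1.015
endloop
endfacet
facet normal 0.829 0.552 -0.086
outer loop
vertex -0.821 1.882 -1.015
vertex -1.799 3.223 -1.839
vertex -1.28 2.651 -0.506
endloop
endfacet
facet normal 0.337 -0.372 0.865
outer loop
vertex -0.821 1.882 -1.015
vertex -1.28 2.651 -0.506
vertex -1.791 1.774 -0.684
endloop
endfacet
facet normal 0.248 -0.201 0.948
outer loop
vertex -3.211 -3.282 1.465
vertex -3.665 -3.989 1.434
vertex -2.852 -4.001 1.219
endloop
endfacet
facet normal 0.764 0.168 0.623
outer loop
vertex -3.211 -3.282 1.465
vertex -2.852 -4.001 1.219
vertex -2.679 -3.285 0.813
endloop
endfacet
facet normal 0.484 0.783 0.391
outer loop
vertex -3.211 -3.282 1.465
vertex -2.679 -3.285 0.813
vertex -3.386 -2.83 0.777
endloop
endfacet
facet normal -0.205 0.793 0.573
outer loop
vertex -3.211 -3.282 1.465
vertex -3.386 -2.83 0.777
vertex -3.995 -3.265 1.161
endloop
endfacet
facet normal -0.352 0.186 0.918
outer loop
vertex -3.211 -3.282 1.465
vertex -3.995 -3.265 1.161
vertex -3.665 -3.989 1.434
endloop
endfacet
facet normal 0.977 -0.206 0.053
outer loop
vertex -2.679 -3.285 0.813
vertex -2.852 -4.001 1.219
vertex -2.805 -3.995 0.379
endloop
endfacet
facet normal 0.142 -0.802 0.580
outer loop
vertex -2.852 -4.001 1.219
vertex -3.665 -3.989 1.434
vertex -3.414 -4.43 0.763
endloop
endfacet
facet normal -0.829 -0.177 0.531
outer loop
vertex -3.665 -3.989 1.434
vertex -3.995 -3.265 1.161
vertex -4.121 -3.975 0.727
endloop
endfacet
facet normal -0.592 0.805 -0.027
outer loop
vertex -3.995 -3.265 1.161
vertex -3.386 -2.83 0.777
vertex -3.948 -3.259 0.321
endloop
endfacet
facet normal 0.524 0.788 -0.322
outer loop
vertex -3.386 -2.83 0.777
vertex -2.679 -3.285 0.813
vertex -3.135 -3.271 0.106
endloop
endfacet
facet normal 0.205 -0.793 -0.573
outer loop
vertex -3.589 -3.978 0.075
vertex -2.805 -3.995 0.379
vertex -3.414 -4.43 0.763
endloop
endfacet
facet normal -0.484 -0.783 -0.391
outer loop
vertex -3.589 -3.978 0.075
vertex -3.414 -4.43 0.763
vertex -4.121 -3.975 0.727
endloop
endfacet
facet normal -0.764 -0.168 -0.623
outer loop
vertex -3.589 -3.978 0.075
vertex -4.121 -3.975 0.727
vertex -3.948 -3.259 0.321
endloop
endfacet
facet normal -0.248 0.201 -0.948
outer loop
vertex -3.589 -3.978 0.075
vertex -3.948 -3.259 0.321
vertex -3.135 -3.271 0.106
endloop
endfacet
facet normal 0.352 -0.186 -0.918
outer loop
vertex -3.589 -3.978 0.075
vertex -3.135 -3.271 0.106
vertex -2.805 -3.995 0.379
endloop
endfacet
facet normal 0.592 -0.805 0.027
outer loop
vertex -3.414 -4.43 0.763
vertex -2.805 -3.995 0.379
vertex -2.852 -4.001 1.219
endloop
endfacet
facet normal -0.524 -0.788 0.322
outer loop
vertex -4.121 -3.975 0.727
vertex -3.414 -4.43 0.763
vertex -3.665 -3.989 1.434
endloop
endfacet
facet normal -0.977 0.206 -0.053
outer loop
vertex -3.948 -3.259 0.321
vertex -4.121 -3.975 0.727
vertex -3.995 -3.265 1.161
endloop
endfacet
facet normal -0.142 0.802 -0.580
outer loop
vertex -3.135 -3.271 0.106
vertex -3.948 -3.259 0.321
vertex -3.386 -2.83 0.777
endloop
endfacet
facet normal 0.829 0.177 -0.531
outer loop
vertex -2.805 -3.995 0.379
vertex -3.135 -3.271 0.106
vertex -2.679 -3.285 0.813
endloop
endfacet

endsolid


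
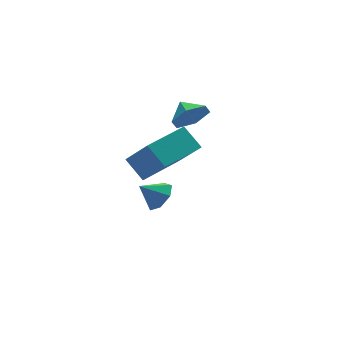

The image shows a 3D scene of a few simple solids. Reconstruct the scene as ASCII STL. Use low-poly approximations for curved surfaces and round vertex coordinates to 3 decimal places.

solid 
facet normal -0.947 -0.320 -0.008
outer loop
vertex -4.372 -3.244 2.499
vertex -4.755 -2.072 1.053
vertex -4.061 -4.143 1.688
endloop
endfacet
facet normal 0.201 -0.617 0.761
outer loop
vertex -2.005 -3.448 1.707
vertex -4.372 -3.244 2.499
vertex -4.061 -4.143 1.688
endloop
endfacet
facet normal -0.947 -0.320 -0.009
outer loop
vertex -4.061 -4.143 1.688
vertex -4.755 -2.072 1.053
vertex -4.443 -2.971 0.242
endloop
endfacet
facet normal 0.249 -0.719 -0.649
outer loop
vertex -4.443 -2.971 0.242
vertex -2.005 -3.448 1.707
vertex -4.061 -4.143 1.688
endloop
endfacet
facet normal -0.249 0.719 0.649
outer loop
vertex -4.372 -3.244 2.499
vertex -2.699 -1.377 1.072
vertex -4.755 -2.072 1.053
endloop
endfacet
facet normal 0.202 -0.617 0.761
outer loop
vertex -2.317 -2.549 2.518
vertex -4.372 -3.244 2.499
vertex -2.005 -3.448 1.707
endloop
endfacet
facet normal -0.249 0.719 0.649
outer loop
vertex -2.317 -2.549 2.518
vertex -2.699 -1.377 1.072
vertex -4.372 -3.244 2.499
endloop
endfacet
facet normal -0.201 0.617 -0.761
outer loop
vertex -4.755 -2.072 1.053
vertex -2.699 -1.377 1.072
vertex -4.443 -2.971 0.242
endloop
endfacet
facet normal 0.249 -0.719 -0.649
outer loop
vertex -2.388 -2.276 0.261
vertex -2.005 -3.448 1.707
vertex -4.443 -2.971 0.242
endloop
endfacet
facet normal -0.202 0.617 -0.761
outer loop
vertex -4.443 -2.971 0.242
vertex -2.699 -1.377 1.072
vertex -2.388 -2.276 0.261
endloop
endfacet
facet normal 0.947 0.321 0.009
outer loop
vertex -2.388 -2.276 0.261
vertex -2.317 -2.549 2.518
vertex -2.005 -3.448 1.707
endloop
endfacet
facet normal 0.947 0.320 0.009
outer loop
vertex -2.699 -1.377 1.072
vertex -2.317 -2.549 2.518
vertex -2.388 -2.276 0.261
endloop
endfacet
facet normal 0.699 -0.281 -0.658
outer loop
vertex -1.363 0.209 -3.314
vertex -1.901 0.326 -3.935
vertex -1.37 0.869 -3.603
endloop
endfacet
facet normal 0.227 0.393 0.891
outer loop
vertex -1.363 0.209 -3.314
vertex -1.37 0.869 -3.603
vertex -2.719 0.654 -3.165
endloop
endfacet
facet normal 0.698 -0.280 -0.659
outer loop
vertex -1.37 0.869 -3.603
vertex -1.901 0.326 -3.935
vertex -1.777 1.12 -4.141
endloop
endfacet
facet normal -0.006 0.905 0.426
outer loop
vertex -1.37 0.869 -3.603
vertex -1.777 1.12 -4.141
vertex -2.719 0.654 -3.165
endloop
endfacet
facet normal 0.699 -0.280 -0.658
outer loop
vertex -1.777 1.12 -4.141
vertex -1.901 0.326 -3.935
vertex -2.278 0.773 -4.525
endloop
endfacet
facet normal -0.518 0.851 -0.093
outer loop
vertex -1.777 1.12 -4.141
vertex -2.278 0.773 -4.525
vertex -2.719 0.654 -3.165
endloop
endfacet
facet normal 0.698 -0.280 -0.659
outer loop
vertex -2.278 0.773 -4.525
vertex -1.901 0.326 -3.935
vertex -2.495 0.089 -4.464
endloop
endfacet
facet normal -0.923 0.268 -0.276
outer loop
vertex -2.278 0.773 -4.525
vertex -2.495 0.089 -4.464
vertex -2.719 0.654 -3.165
endloop
endfacet
facet normal 0.698 -0.281 -0.658
outer loop
vertex -2.495 0.089 -4.464
vertex -1.901 0.326 -3.935
vertex -2.266 -0.417 -4.005
endloop
endfacet
facet normal -0.916 -0.400 0.016
outer loop
vertex -2.495 0.089 -4.464
vertex -2.266 -0.417 -4.005
vertex -2.719 0.654 -3.165
endloop
endfacet
facet normal 0.698 -0.281 -0.659
outer loop
vertex -2.266 -0.417 -4.005
vertex -1.901 0.326 -3.935
vertex -1.762 -0.363 -3.494
endloop
endfacet
facet normal -0.502 -0.655 0.564
outer loop
vertex -2.266 -0.417 -4.005
vertex -1.762 -0.363 -3.494
vertex -2.719 0.654 -3.165
endloop
endfacet
facet normal 0.699 -0.280 -0.658
outer loop
vertex -1.762 -0.363 -3.494
vertex -1.901 0.326 -3.935
vertex -1.363 0.209 -3.314
endloop
endfacet
facet normal 0.005 -0.303 0.953
outer loop
vertex -1.762 -0.363 -3.494
vertex -1.363 0.209 -3.314
vertex -2.719 0.654 -3.165
endloop
endfacet
facet normal 0.019 -0.907 -0.420
outer loop
vertex 0.453 0.516 1.045
vertex -0.06 0.853 0.294
vertex 0.91 0.884 0.272
endloop
endfacet
facet normal 0.671 0.433 0.602
outer loop
vertex 0.453 0.516 1.045
vertex 0.91 0.884 0.272
vertex -0.08 1.787 0.726
endloop
endfacet
facet normal 0.019 -0.907 -0.420
outer loop
vertex 0.91 0.884 0.272
vertex -0.06 0.853 0.294
vertex 0.397 1.221 -0.479
endloop
endfacet
facet normal 0.645 0.758 -0.101
outer loop
vertex 0.91 0.884 0.272
vertex 0.397 1.221 -0.479
vertex -0.08 1.787 0.726
endloop
endfacet
facet normal 0.020 -0.907 -0.420
outer loop
vertex 0.397 1.221 -0.479
vertex -0.06 0.853 0.294
vertex -0.573 1.19 -0.458
endloop
endfacet
facet normal -0.038 0.899 -0.437
outer loop
vertex 0.397 1.221 -0.479
vertex -0.573 1.19 -0.458
vertex -0.08 1.787 0.726
endloop
endfacet
facet normal 0.021 -0.907 -0.421
outer loop
vertex -0.573 1.19 -0.458
vertex -0.06 0.853 0.294
vertex -1.029 0.821 0.315
endloop
endfacet
facet normal -0.697 0.714 -0.070
outer loop
vertex -0.573 1.19 -0.458
vertex -1.029 0.821 0.315
vertex -0.08 1.787 0.726
endloop
endfacet
facet normal 0.021 -0.907 -0.420
outer loop
vertex -1.029 0.821 0.315
vertex -0.06 0.853 0.294
vertex -0.516 0.485 1.066
endloop
endfacet
facet normal -0.670 0.389 0.632
outer loop
vertex -1.029 0.821 0.315
vertex -0.516 0.485 1.066
vertex -0.08 1.787 0.726
endloop
endfacet
facet normal 0.020 -0.907 -0.421
outer loop
vertex -0.516 0.485 1.066
vertex -0.06 0.853 0.294
vertex 0.453 0.516 1.045
endloop
endfacet
facet normal 0.013 0.249 0.969
outer loop
vertex -0.516 0.485 1.066
vertex 0.453 0.516 1.045
vertex -0.08 1.787 0.726
endloop
endfacet

endsolid


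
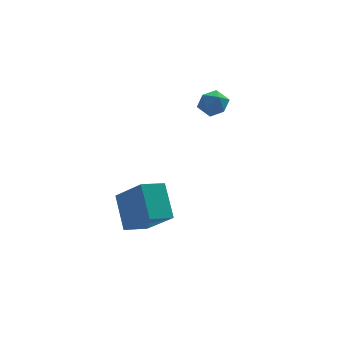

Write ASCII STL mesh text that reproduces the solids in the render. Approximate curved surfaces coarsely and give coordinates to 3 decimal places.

solid 
facet normal -0.880 0.369 0.298
outer loop
vertex 3.157 3.253 0.514
vertex 3.365 3.241 1.143
vertex 3.465 3.78 0.771
endloop
endfacet
facet normal -0.718 0.595 -0.360
outer loop
vertex 3.157 3.253 0.514
vertex 3.465 3.78 0.771
vertex 3.608 3.581 0.156
endloop
endfacet
facet normal -0.631 0.022 -0.775
outer loop
vertex 3.157 3.253 0.514
vertex 3.608 3.581 0.156
vertex 3.596 2.918 0.147
endloop
endfacet
facet normal -0.740 -0.560 -0.374
outer loop
vertex 3.157 3.253 0.514
vertex 3.596 2.918 0.147
vertex 3.446 2.709 0.757
endloop
endfacet
facet normal -0.893 -0.345 0.289
outer loop
vertex 3.157 3.253 0.514
vertex 3.446 2.709 0.757
vertex 3.365 3.241 1.143
endloop
endfacet
facet normal -0.094 0.941 -0.326
outer loop
vertex 3.608 3.581 0.156
vertex 3.465 3.78 0.771
vertex 4.094 3.771 0.563
endloop
endfacet
facet normal -0.357 0.575 0.737
outer loop
vertex 3.465 3.78 0.771
vertex 3.365 3.241 1.143
vertex 3.944 3.562 1.173
endloop
endfacet
facet normal -0.377 -0.581 0.721
outer loop
vertex 3.365 3.241 1.143
vertex 3.446 2.709 0.757
vertex 3.932 2.899 1.164
endloop
endfacet
facet normal -0.129 -0.928 -0.350
outer loop
vertex 3.446 2.709 0.757
vertex 3.596 2.918 0.147
vertex 4.075 2.7 0.549
endloop
endfacet
facet normal 0.045 0.013 -0.999
outer loop
vertex 3.596 2.918 0.147
vertex 3.608 3.581 0.156
vertex 4.175 3.239 0.177
endloop
endfacet
facet normal 0.740 0.560 0.374
outer loop
vertex 4.383 3.227 0.806
vertex 4.094 3.771 0.563
vertex 3.944 3.562 1.173
endloop
endfacet
facet normal 0.631 -0.022 0.775
outer loop
vertex 4.383 3.227 0.806
vertex 3.944 3.562 1.173
vertex 3.932 2.899 1.164
endloop
endfacet
facet normal 0.718 -0.595 0.360
outer loop
vertex 4.383 3.227 0.806
vertex 3.932 2.899 1.164
vertex 4.075 2.7 0.549
endloop
endfacet
facet normal 0.880 -0.369 -0.298
outer loop
vertex 4.383 3.227 0.806
vertex 4.075 2.7 0.549
vertex 4.175 3.239 0.177
endloop
endfacet
facet normal 0.893 0.345 -0.289
outer loop
vertex 4.383 3.227 0.806
vertex 4.175 3.239 0.177
vertex 4.094 3.771 0.563
endloop
endfacet
facet normal 0.129 0.928 0.350
outer loop
vertex 3.944 3.562 1.173
vertex 4.094 3.771 0.563
vertex 3.465 3.78 0.771
endloop
endfacet
facet normal -0.045 -0.013 0.999
outer loop
vertex 3.932 2.899 1.164
vertex 3.944 3.562 1.173
vertex 3.365 3.241 1.143
endloop
endfacet
facet normal 0.094 -0.941 0.326
outer loop
vertex 4.075 2.7 0.549
vertex 3.932 2.899 1.164
vertex 3.446 2.709 0.757
endloop
endfacet
facet normal 0.357 -0.575 -0.737
outer loop
vertex 4.175 3.239 0.177
vertex 4.075 2.7 0.549
vertex 3.596 2.918 0.147
endloop
endfacet
facet normal 0.377 0.581 -0.721
outer loop
vertex 4.094 3.771 0.563
vertex 4.175 3.239 0.177
vertex 3.608 3.581 0.156
endloop
endfacet
facet normal -0.891 -0.366 0.267
outer loop
vertex 0.789 1.461 -2.375
vertex -0.029 2.551 -3.611
vertex 0.933 0.284 -3.509
endloop
endfacet
facet normal 0.445 -0.593 0.672
outer loop
vertex 1.869 0.669 -3.789
vertex 0.789 1.461 -2.375
vertex 0.933 0.284 -3.509
endloop
endfacet
facet normal -0.891 -0.366 0.267
outer loop
vertex 0.933 0.284 -3.509
vertex -0.029 2.551 -3.611
vertex 0.115 1.375 -4.745
endloop
endfacet
facet normal 0.088 -0.717 -0.691
outer loop
vertex 0.115 1.375 -4.745
vertex 1.869 0.669 -3.789
vertex 0.933 0.284 -3.509
endloop
endfacet
facet normal -0.088 0.717 0.691
outer loop
vertex 0.789 1.461 -2.375
vertex 0.907 2.936 -3.891
vertex -0.029 2.551 -3.611
endloop
endfacet
facet normal 0.444 -0.593 0.671
outer loop
vertex 1.725 1.845 -2.655
vertex 0.789 1.461 -2.375
vertex 1.869 0.669 -3.789
endloop
endfacet
facet normal -0.088 0.717 0.691
outer loop
vertex 1.725 1.845 -2.655
vertex 0.907 2.936 -3.891
vertex 0.789 1.461 -2.375
endloop
endfacet
facet normal -0.445 0.593 -0.671
outer loop
vertex -0.029 2.551 -3.611
vertex 0.907 2.936 -3.891
vertex 0.115 1.375 -4.745
endloop
endfacet
facet normal 0.088 -0.718 -0.691
outer loop
vertex 1.051 1.759 -5.025
vertex 1.869 0.669 -3.789
vertex 0.115 1.375 -4.745
endloop
endfacet
facet normal -0.444 0.593 -0.672
outer loop
vertex 0.115 1.375 -4.745
vertex 0.907 2.936 -3.891
vertex 1.051 1.759 -5.025
endloop
endfacet
facet normal 0.891 0.366 -0.267
outer loop
vertex 1.051 1.759 -5.025
vertex 1.725 1.845 -2.655
vertex 1.869 0.669 -3.789
endloop
endfacet
facet normal 0.891 0.366 -0.267
outer loop
vertex 0.907 2.936 -3.891
vertex 1.725 1.845 -2.655
vertex 1.051 1.759 -5.025
endloop
endfacet

endsolid


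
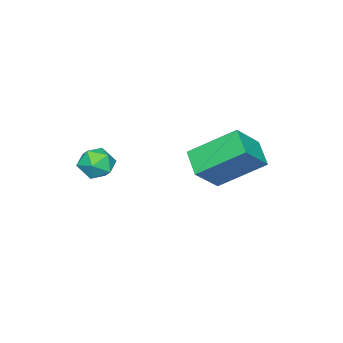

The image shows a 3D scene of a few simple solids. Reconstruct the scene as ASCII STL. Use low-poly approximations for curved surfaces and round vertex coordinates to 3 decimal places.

solid 
facet normal -0.697 0.204 -0.687
outer loop
vertex -4.843 4.403 0.098
vertex -4.169 5.079 -0.385
vertex -4.193 2.983 -0.984
endloop
endfacet
facet normal -0.630 -0.632 0.451
outer loop
vertex -3.231 2.701 -0.035
vertex -4.843 4.403 0.098
vertex -4.193 2.983 -0.984
endloop
endfacet
facet normal -0.696 0.205 -0.688
outer loop
vertex -4.193 2.983 -0.984
vertex -4.169 5.079 -0.385
vertex -3.518 3.659 -1.466
endloop
endfacet
facet normal 0.342 -0.748 -0.569
outer loop
vertex -3.518 3.659 -1.466
vertex -3.231 2.701 -0.035
vertex -4.193 2.983 -0.984
endloop
endfacet
facet normal -0.342 0.748 0.569
outer loop
vertex -4.843 4.403 0.098
vertex -3.207 4.797 0.564
vertex -4.169 5.079 -0.385
endloop
endfacet
facet normal -0.630 -0.632 0.451
outer loop
vertex -3.882 4.121 1.046
vertex -4.843 4.403 0.098
vertex -3.231 2.701 -0.035
endloop
endfacet
facet normal -0.342 0.748 0.569
outer loop
vertex -3.882 4.121 1.046
vertex -3.207 4.797 0.564
vertex -4.843 4.403 0.098
endloop
endfacet
facet normal 0.630 0.632 -0.451
outer loop
vertex -4.169 5.079 -0.385
vertex -3.207 4.797 0.564
vertex -3.518 3.659 -1.466
endloop
endfacet
facet normal 0.342 -0.748 -0.569
outer loop
vertex -2.557 3.377 -0.518
vertex -3.231 2.701 -0.035
vertex -3.518 3.659 -1.466
endloop
endfacet
facet normal 0.630 0.632 -0.451
outer loop
vertex -3.518 3.659 -1.466
vertex -3.207 4.797 0.564
vertex -2.557 3.377 -0.518
endloop
endfacet
facet normal 0.697 -0.204 0.687
outer loop
vertex -2.557 3.377 -0.518
vertex -3.882 4.121 1.046
vertex -3.231 2.701 -0.035
endloop
endfacet
facet normal 0.696 -0.205 0.688
outer loop
vertex -3.207 4.797 0.564
vertex -3.882 4.121 1.046
vertex -2.557 3.377 -0.518
endloop
endfacet
facet normal -0.988 0.094 0.124
outer loop
vertex -0.764 1.066 0.349
vertex -0.671 1.193 0.993
vertex -0.679 1.69 0.555
endloop
endfacet
facet normal -0.795 0.285 -0.536
outer loop
vertex -0.764 1.066 0.349
vertex -0.679 1.69 0.555
vertex -0.381 1.481 0.002
endloop
endfacet
facet normal -0.468 -0.271 -0.841
outer loop
vertex -0.764 1.066 0.349
vertex -0.381 1.481 0.002
vertex -0.189 0.854 0.097
endloop
endfacet
facet normal -0.460 -0.808 -0.369
outer loop
vertex -0.764 1.066 0.349
vertex -0.189 0.854 0.097
vertex -0.368 0.676 0.709
endloop
endfacet
facet normal -0.780 -0.582 0.228
outer loop
vertex -0.764 1.066 0.349
vertex -0.368 0.676 0.709
vertex -0.671 1.193 0.993
endloop
endfacet
facet normal -0.321 0.815 -0.481
outer loop
vertex -0.381 1.481 0.002
vertex -0.679 1.69 0.555
vertex -0.052 1.864 0.431
endloop
endfacet
facet normal -0.633 0.506 0.586
outer loop
vertex -0.679 1.69 0.555
vertex -0.671 1.193 0.993
vertex -0.231 1.686 1.043
endloop
endfacet
facet normal -0.297 -0.588 0.753
outer loop
vertex -0.671 1.193 0.993
vertex -0.368 0.676 0.709
vertex -0.039 1.059 1.138
endloop
endfacet
facet normal 0.222 -0.952 -0.212
outer loop
vertex -0.368 0.676 0.709
vertex -0.189 0.854 0.097
vertex 0.259 0.85 0.585
endloop
endfacet
facet normal 0.206 -0.085 -0.975
outer loop
vertex -0.189 0.854 0.097
vertex -0.381 1.481 0.002
vertex 0.251 1.347 0.147
endloop
endfacet
facet normal 0.460 0.808 0.369
outer loop
vertex 0.344 1.474 0.791
vertex -0.052 1.864 0.431
vertex -0.231 1.686 1.043
endloop
endfacet
facet normal 0.468 0.271 0.841
outer loop
vertex 0.344 1.474 0.791
vertex -0.231 1.686 1.043
vertex -0.039 1.059 1.138
endloop
endfacet
facet normal 0.795 -0.285 0.536
outer loop
vertex 0.344 1.474 0.791
vertex -0.039 1.059 1.138
vertex 0.259 0.85 0.585
endloop
endfacet
facet normal 0.988 -0.094 -0.124
outer loop
vertex 0.344 1.474 0.791
vertex 0.259 0.85 0.585
vertex 0.251 1.347 0.147
endloop
endfacet
facet normal 0.780 0.582 -0.228
outer loop
vertex 0.344 1.474 0.791
vertex 0.251 1.347 0.147
vertex -0.052 1.864 0.431
endloop
endfacet
facet normal -0.222 0.952 0.212
outer loop
vertex -0.231 1.686 1.043
vertex -0.052 1.864 0.431
vertex -0.679 1.69 0.555
endloop
endfacet
facet normal -0.206 0.085 0.975
outer loop
vertex -0.039 1.059 1.138
vertex -0.231 1.686 1.043
vertex -0.671 1.193 0.993
endloop
endfacet
facet normal 0.321 -0.815 0.481
outer loop
vertex 0.259 0.85 0.585
vertex -0.039 1.059 1.138
vertex -0.368 0.676 0.709
endloop
endfacet
facet normal 0.633 -0.506 -0.586
outer loop
vertex 0.251 1.347 0.147
vertex 0.259 0.85 0.585
vertex -0.189 0.854 0.097
endloop
endfacet
facet normal 0.297 0.588 -0.753
outer loop
vertex -0.052 1.864 0.431
vertex 0.251 1.347 0.147
vertex -0.381 1.481 0.002
endloop
endfacet

endsolid


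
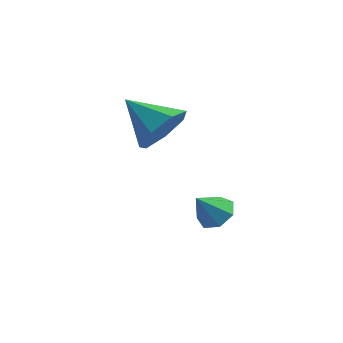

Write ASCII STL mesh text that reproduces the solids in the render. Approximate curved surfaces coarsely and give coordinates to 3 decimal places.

solid 
facet normal 0.367 0.494 -0.788
outer loop
vertex 1.058 1.973 -4.005
vertex 0.704 2.504 -3.837
vertex 1.317 2.342 -3.653
endloop
endfacet
facet normal 0.542 -0.747 0.384
outer loop
vertex 1.058 1.973 -4.005
vertex 1.317 2.342 -3.653
vertex 0.296 1.956 -2.963
endloop
endfacet
facet normal 0.367 0.494 -0.788
outer loop
vertex 1.317 2.342 -3.653
vertex 0.704 2.504 -3.837
vertex 1.115 2.833 -3.439
endloop
endfacet
facet normal 0.585 -0.110 0.804
outer loop
vertex 1.317 2.342 -3.653
vertex 1.115 2.833 -3.439
vertex 0.296 1.956 -2.963
endloop
endfacet
facet normal 0.368 0.493 -0.788
outer loop
vertex 1.115 2.833 -3.439
vertex 0.704 2.504 -3.837
vertex 0.604 3.077 -3.525
endloop
endfacet
facet normal 0.056 0.435 0.899
outer loop
vertex 1.115 2.833 -3.439
vertex 0.604 3.077 -3.525
vertex 0.296 1.956 -2.963
endloop
endfacet
facet normal 0.368 0.493 -0.788
outer loop
vertex 0.604 3.077 -3.525
vertex 0.704 2.504 -3.837
vertex 0.168 2.889 -3.846
endloop
endfacet
facet normal -0.645 0.477 0.597
outer loop
vertex 0.604 3.077 -3.525
vertex 0.168 2.889 -3.846
vertex 0.296 1.956 -2.963
endloop
endfacet
facet normal 0.369 0.495 -0.786
outer loop
vertex 0.168 2.889 -3.846
vertex 0.704 2.504 -3.837
vertex 0.137 2.412 -4.161
endloop
endfacet
facet normal -0.992 -0.018 0.125
outer loop
vertex 0.168 2.889 -3.846
vertex 0.137 2.412 -4.161
vertex 0.296 1.956 -2.963
endloop
endfacet
facet normal 0.369 0.495 -0.787
outer loop
vertex 0.137 2.412 -4.161
vertex 0.704 2.504 -3.837
vertex 0.532 2.004 -4.232
endloop
endfacet
facet normal -0.723 -0.672 -0.160
outer loop
vertex 0.137 2.412 -4.161
vertex 0.532 2.004 -4.232
vertex 0.296 1.956 -2.963
endloop
endfacet
facet normal 0.369 0.495 -0.787
outer loop
vertex 0.532 2.004 -4.232
vertex 0.704 2.504 -3.837
vertex 1.058 1.973 -4.005
endloop
endfacet
facet normal -0.039 -0.998 -0.045
outer loop
vertex 0.532 2.004 -4.232
vertex 1.058 1.973 -4.005
vertex 0.296 1.956 -2.963
endloop
endfacet
facet normal 0.850 -0.202 -0.486
outer loop
vertex -0.146 2.28 0.447
vertex -0.636 1.757 -0.192
vertex -0.428 2.694 -0.218
endloop
endfacet
facet normal -0.047 0.839 0.542
outer loop
vertex -0.146 2.28 0.447
vertex -0.428 2.694 -0.218
vertex -2.004 2.083 0.592
endloop
endfacet
facet normal 0.850 -0.202 -0.487
outer loop
vertex -0.428 2.694 -0.218
vertex -0.636 1.757 -0.192
vertex -0.867 2.403 -0.864
endloop
endfacet
facet normal -0.414 0.902 -0.125
outer loop
vertex -0.428 2.694 -0.218
vertex -0.867 2.403 -0.864
vertex -2.004 2.083 0.592
endloop
endfacet
facet normal 0.850 -0.202 -0.487
outer loop
vertex -0.867 2.403 -0.864
vertex -0.636 1.757 -0.192
vertex -1.132 1.625 -1.003
endloop
endfacet
facet normal -0.773 0.357 -0.525
outer loop
vertex -0.867 2.403 -0.864
vertex -1.132 1.625 -1.003
vertex -2.004 2.083 0.592
endloop
endfacet
facet normal 0.850 -0.202 -0.487
outer loop
vertex -1.132 1.625 -1.003
vertex -0.636 1.757 -0.192
vertex -1.023 0.947 -0.531
endloop
endfacet
facet normal -0.852 -0.384 -0.355
outer loop
vertex -1.132 1.625 -1.003
vertex -1.023 0.947 -0.531
vertex -2.004 2.083 0.592
endloop
endfacet
facet normal 0.850 -0.202 -0.487
outer loop
vertex -1.023 0.947 -0.531
vertex -0.636 1.757 -0.192
vertex -0.623 0.879 0.196
endloop
endfacet
facet normal -0.593 -0.764 0.255
outer loop
vertex -1.023 0.947 -0.531
vertex -0.623 0.879 0.196
vertex -2.004 2.083 0.592
endloop
endfacet
facet normal 0.850 -0.202 -0.486
outer loop
vertex -0.623 0.879 0.196
vertex -0.636 1.757 -0.192
vertex -0.232 1.473 0.632
endloop
endfacet
facet normal -0.190 -0.497 0.847
outer loop
vertex -0.623 0.879 0.196
vertex -0.232 1.473 0.632
vertex -2.004 2.083 0.592
endloop
endfacet
facet normal 0.850 -0.202 -0.486
outer loop
vertex -0.232 1.473 0.632
vertex -0.636 1.757 -0.192
vertex -0.146 2.28 0.447
endloop
endfacet
facet normal 0.053 0.218 0.975
outer loop
vertex -0.232 1.473 0.632
vertex -0.146 2.28 0.447
vertex -2.004 2.083 0.592
endloop
endfacet

endsolid


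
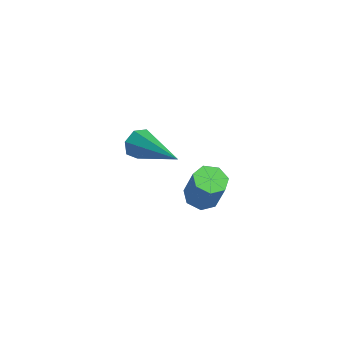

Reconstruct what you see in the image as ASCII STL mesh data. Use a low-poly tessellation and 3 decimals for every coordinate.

solid 
facet normal -0.936 -0.034 -0.350
outer loop
vertex -2.969 3.356 -0.087
vertex -3.168 3.574 0.424
vertex -2.998 3.867 -0.059
endloop
endfacet
facet normal 0.567 0.077 -0.820
outer loop
vertex -2.969 3.356 -0.087
vertex -2.998 3.867 -0.059
vertex -1.212 3.646 1.156
endloop
endfacet
facet normal -0.936 -0.034 -0.350
outer loop
vertex -2.998 3.867 -0.059
vertex -3.168 3.574 0.424
vertex -3.155 4.157 0.332
endloop
endfacet
facet normal 0.398 0.806 -0.438
outer loop
vertex -2.998 3.867 -0.059
vertex -3.155 4.157 0.332
vertex -1.212 3.646 1.156
endloop
endfacet
facet normal -0.936 -0.034 -0.350
outer loop
vertex -3.155 4.157 0.332
vertex -3.168 3.574 0.424
vertex -3.322 4.008 0.793
endloop
endfacet
facet normal 0.102 0.935 0.339
outer loop
vertex -3.155 4.157 0.332
vertex -3.322 4.008 0.793
vertex -1.212 3.646 1.156
endloop
endfacet
facet normal -0.936 -0.034 -0.350
outer loop
vertex -3.322 4.008 0.793
vertex -3.168 3.574 0.424
vertex -3.373 3.533 0.976
endloop
endfacet
facet normal -0.096 0.367 0.925
outer loop
vertex -3.322 4.008 0.793
vertex -3.373 3.533 0.976
vertex -1.212 3.646 1.156
endloop
endfacet
facet normal -0.936 -0.034 -0.350
outer loop
vertex -3.373 3.533 0.976
vertex -3.168 3.574 0.424
vertex -3.27 3.089 0.744
endloop
endfacet
facet normal -0.049 -0.471 0.881
outer loop
vertex -3.373 3.533 0.976
vertex -3.27 3.089 0.744
vertex -1.212 3.646 1.156
endloop
endfacet
facet normal -0.936 -0.034 -0.350
outer loop
vertex -3.27 3.089 0.744
vertex -3.168 3.574 0.424
vertex -3.09 3.01 0.271
endloop
endfacet
facet normal 0.209 -0.949 0.238
outer loop
vertex -3.27 3.089 0.744
vertex -3.09 3.01 0.271
vertex -1.212 3.646 1.156
endloop
endfacet
facet normal -0.936 -0.035 -0.350
outer loop
vertex -3.09 3.01 0.271
vertex -3.168 3.574 0.424
vertex -2.969 3.356 -0.087
endloop
endfacet
facet normal 0.483 -0.705 -0.518
outer loop
vertex -3.09 3.01 0.271
vertex -2.969 3.356 -0.087
vertex -1.212 3.646 1.156
endloop
endfacet
facet normal -0.306 -0.052 -0.950
outer loop
vertex 1.385 2.493 1.491
vertex 0.956 2.849 1.61
vertex 1.484 2.974 1.433
endloop
endfacet
facet normal 0.931 -0.226 -0.287
outer loop
vertex 1.385 2.493 1.491
vertex 1.484 2.974 1.433
vertex 1.752 2.554 2.632
endloop
endfacet
facet normal 0.931 -0.226 -0.287
outer loop
vertex 1.752 2.554 2.632
vertex 1.484 2.974 1.433
vertex 1.851 3.035 2.574
endloop
endfacet
facet normal 0.305 0.052 0.951
outer loop
vertex 1.752 2.554 2.632
vertex 1.851 3.035 2.574
vertex 1.324 2.911 2.75
endloop
endfacet
facet normal -0.306 -0.052 -0.951
outer loop
vertex 1.484 2.974 1.433
vertex 0.956 2.849 1.61
vertex 1.186 3.361 1.508
endloop
endfacet
facet normal 0.737 0.620 -0.270
outer loop
vertex 1.484 2.974 1.433
vertex 1.186 3.361 1.508
vertex 1.851 3.035 2.574
endloop
endfacet
facet normal 0.737 0.620 -0.270
outer loop
vertex 1.851 3.035 2.574
vertex 1.186 3.361 1.508
vertex 1.553 3.422 2.649
endloop
endfacet
facet normal 0.306 0.051 0.951
outer loop
vertex 1.851 3.035 2.574
vertex 1.553 3.422 2.649
vertex 1.324 2.911 2.75
endloop
endfacet
facet normal -0.307 -0.051 -0.950
outer loop
vertex 1.186 3.361 1.508
vertex 0.956 2.849 1.61
vertex 0.715 3.363 1.66
endloop
endfacet
facet normal -0.012 0.999 -0.050
outer loop
vertex 1.186 3.361 1.508
vertex 0.715 3.363 1.66
vertex 1.553 3.422 2.649
endloop
endfacet
facet normal -0.012 0.999 -0.050
outer loop
vertex 1.553 3.422 2.649
vertex 0.715 3.363 1.66
vertex 1.082 3.424 2.801
endloop
endfacet
facet normal 0.307 0.050 0.950
outer loop
vertex 1.553 3.422 2.649
vertex 1.082 3.424 2.801
vertex 1.324 2.911 2.75
endloop
endfacet
facet normal -0.305 -0.050 -0.951
outer loop
vertex 0.715 3.363 1.66
vertex 0.956 2.849 1.61
vertex 0.426 2.978 1.773
endloop
endfacet
facet normal -0.752 0.626 0.208
outer loop
vertex 0.715 3.363 1.66
vertex 0.426 2.978 1.773
vertex 1.082 3.424 2.801
endloop
endfacet
facet normal -0.752 0.626 0.208
outer loop
vertex 1.082 3.424 2.801
vertex 0.426 2.978 1.773
vertex 0.793 3.039 2.914
endloop
endfacet
facet normal 0.306 0.050 0.951
outer loop
vertex 1.082 3.424 2.801
vertex 0.793 3.039 2.914
vertex 1.324 2.911 2.75
endloop
endfacet
facet normal -0.305 -0.052 -0.951
outer loop
vertex 0.426 2.978 1.773
vertex 0.956 2.849 1.61
vertex 0.536 2.496 1.764
endloop
endfacet
facet normal -0.926 -0.217 0.309
outer loop
vertex 0.426 2.978 1.773
vertex 0.536 2.496 1.764
vertex 0.793 3.039 2.914
endloop
endfacet
facet normal -0.925 -0.219 0.310
outer loop
vertex 0.793 3.039 2.914
vertex 0.536 2.496 1.764
vertex 0.904 2.557 2.904
endloop
endfacet
facet normal 0.306 0.051 0.951
outer loop
vertex 0.793 3.039 2.914
vertex 0.904 2.557 2.904
vertex 1.324 2.911 2.75
endloop
endfacet
facet normal -0.306 -0.051 -0.951
outer loop
vertex 0.536 2.496 1.764
vertex 0.956 2.849 1.61
vertex 0.963 2.28 1.638
endloop
endfacet
facet normal -0.402 -0.898 0.178
outer loop
vertex 0.536 2.496 1.764
vertex 0.963 2.28 1.638
vertex 0.904 2.557 2.904
endloop
endfacet
facet normal -0.403 -0.898 0.178
outer loop
vertex 0.904 2.557 2.904
vertex 0.963 2.28 1.638
vertex 1.33 2.341 2.779
endloop
endfacet
facet normal 0.305 0.052 0.951
outer loop
vertex 0.904 2.557 2.904
vertex 1.33 2.341 2.779
vertex 1.324 2.911 2.75
endloop
endfacet
facet normal -0.306 -0.051 -0.951
outer loop
vertex 0.963 2.28 1.638
vertex 0.956 2.849 1.61
vertex 1.385 2.493 1.491
endloop
endfacet
facet normal 0.424 -0.901 -0.088
outer loop
vertex 0.963 2.28 1.638
vertex 1.385 2.493 1.491
vertex 1.33 2.341 2.779
endloop
endfacet
facet normal 0.424 -0.901 -0.088
outer loop
vertex 1.33 2.341 2.779
vertex 1.385 2.493 1.491
vertex 1.752 2.554 2.632
endloop
endfacet
facet normal 0.305 0.052 0.951
outer loop
vertex 1.33 2.341 2.779
vertex 1.752 2.554 2.632
vertex 1.324 2.911 2.75
endloop
endfacet

endsolid
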